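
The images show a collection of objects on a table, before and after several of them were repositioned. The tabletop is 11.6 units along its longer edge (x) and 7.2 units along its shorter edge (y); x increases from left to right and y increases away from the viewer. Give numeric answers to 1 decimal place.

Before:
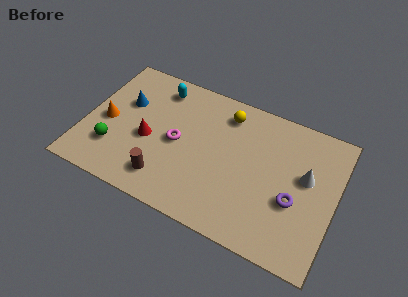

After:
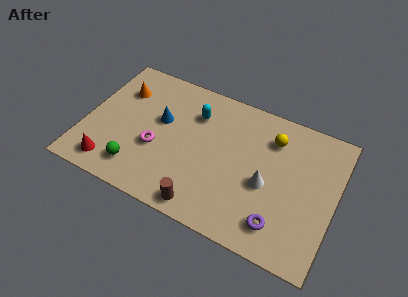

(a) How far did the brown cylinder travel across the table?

2.0

From (4.0, 1.4) to (5.9, 0.8), the brown cylinder covered √(1.9² + 0.6²) ≈ 2.0 units.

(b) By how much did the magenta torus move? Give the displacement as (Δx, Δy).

(-0.9, -0.7)

The magenta torus was at about (4.3, 3.5) and moved to about (3.4, 2.8).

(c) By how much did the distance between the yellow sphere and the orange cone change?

+1.2

They were about 5.9 units apart before and 7.1 after — 1.2 units further apart.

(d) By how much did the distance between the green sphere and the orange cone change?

+2.6

Before: roughly 1.4 units apart; after: 4.0. That's 2.6 units further apart.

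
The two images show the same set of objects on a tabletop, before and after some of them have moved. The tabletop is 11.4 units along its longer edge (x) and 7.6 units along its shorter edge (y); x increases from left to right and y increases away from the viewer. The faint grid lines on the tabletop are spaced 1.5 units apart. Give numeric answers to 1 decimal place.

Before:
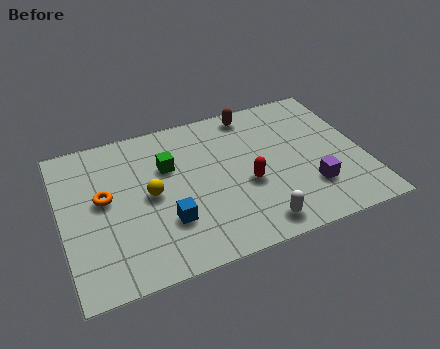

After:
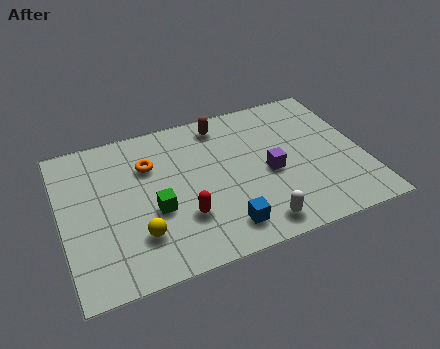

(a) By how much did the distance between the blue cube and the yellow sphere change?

+1.6

Before: roughly 1.6 units apart; after: 3.2. That's 1.6 units further apart.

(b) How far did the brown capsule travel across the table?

1.2

From (7.5, 6.7) to (6.3, 6.5), the brown capsule covered √(1.2² + 0.2²) ≈ 1.2 units.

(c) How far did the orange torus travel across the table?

2.1

From (1.6, 4.2) to (3.4, 5.3), the orange torus covered √(1.8² + 1.1²) ≈ 2.1 units.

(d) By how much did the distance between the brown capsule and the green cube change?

+0.7

The distance was about 3.8 in the first image and 4.5 in the second, so they moved 0.7 units further apart.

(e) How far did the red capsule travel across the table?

2.6

The red capsule was near (6.9, 3.1) before and (4.4, 2.3) after, so it travelled √(2.5² + 0.8²) ≈ 2.6 units.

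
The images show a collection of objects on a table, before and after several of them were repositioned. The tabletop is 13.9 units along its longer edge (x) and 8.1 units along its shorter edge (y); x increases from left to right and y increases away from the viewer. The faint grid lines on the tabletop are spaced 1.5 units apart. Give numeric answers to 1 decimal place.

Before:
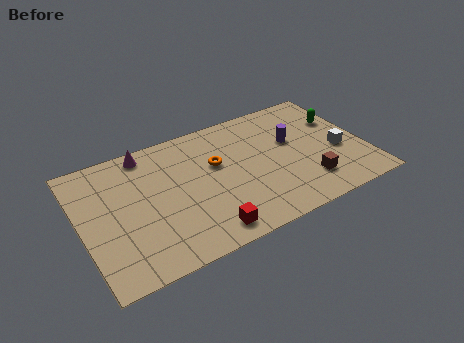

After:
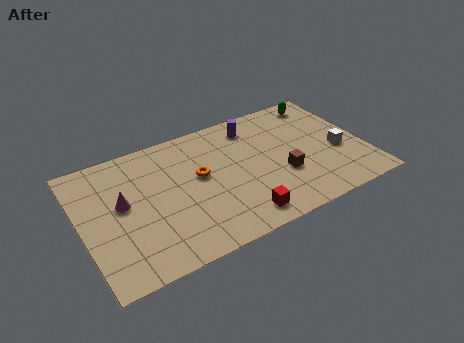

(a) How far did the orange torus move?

1.0

From (6.7, 5.0) to (5.8, 4.6), the orange torus covered √(0.9² + 0.4²) ≈ 1.0 units.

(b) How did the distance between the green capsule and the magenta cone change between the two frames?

+1.0

The distance was about 9.7 in the first image and 10.7 in the second, so they moved 1.0 units further apart.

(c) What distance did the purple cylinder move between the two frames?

2.5

The purple cylinder was near (10.5, 4.9) before and (8.8, 6.7) after, so it travelled √(1.7² + 1.8²) ≈ 2.5 units.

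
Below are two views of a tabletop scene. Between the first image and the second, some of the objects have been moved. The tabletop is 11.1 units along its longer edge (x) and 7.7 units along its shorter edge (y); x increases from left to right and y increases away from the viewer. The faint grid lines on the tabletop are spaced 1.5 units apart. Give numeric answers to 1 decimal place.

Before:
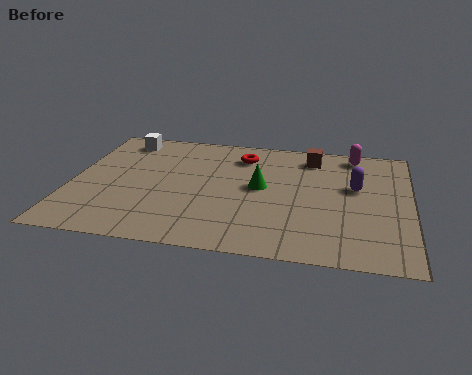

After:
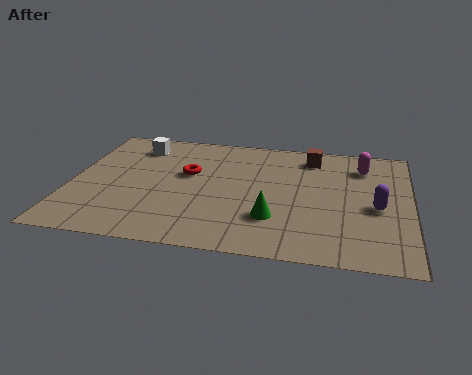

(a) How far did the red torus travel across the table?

2.3

The red torus moved from about (5.5, 6.1) to (3.8, 4.6), a distance of √(1.7² + 1.5²) ≈ 2.3.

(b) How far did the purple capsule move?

1.4

From (9.3, 4.6) to (10.0, 3.4), the purple capsule covered √(0.7² + 1.2²) ≈ 1.4 units.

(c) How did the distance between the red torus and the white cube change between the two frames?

-1.6

Before: roughly 4.0 units apart; after: 2.4. That's 1.6 units closer together.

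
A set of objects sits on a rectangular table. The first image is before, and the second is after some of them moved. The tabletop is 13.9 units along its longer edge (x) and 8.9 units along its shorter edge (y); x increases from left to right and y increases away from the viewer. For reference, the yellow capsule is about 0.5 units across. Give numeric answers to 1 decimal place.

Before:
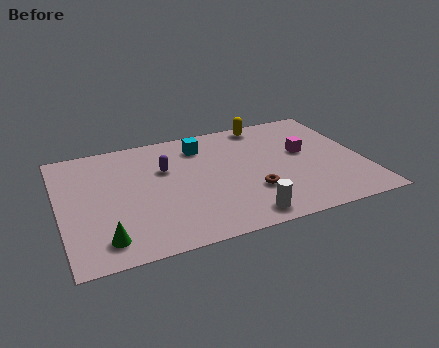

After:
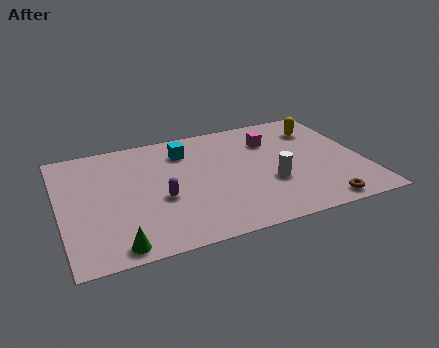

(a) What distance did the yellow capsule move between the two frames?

2.7

From (9.8, 8.0) to (12.2, 6.8), the yellow capsule covered √(2.4² + 1.2²) ≈ 2.7 units.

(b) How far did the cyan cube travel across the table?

0.8

The cyan cube moved from about (6.7, 7.1) to (5.9, 6.9), a distance of √(0.8² + 0.2²) ≈ 0.8.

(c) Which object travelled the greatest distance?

the brown torus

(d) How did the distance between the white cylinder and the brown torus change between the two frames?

+1.2

The distance was about 1.8 in the first image and 3.0 in the second, so they moved 1.2 units further apart.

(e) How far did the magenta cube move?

2.0

From (11.3, 5.1) to (9.9, 6.5), the magenta cube covered √(1.4² + 1.4²) ≈ 2.0 units.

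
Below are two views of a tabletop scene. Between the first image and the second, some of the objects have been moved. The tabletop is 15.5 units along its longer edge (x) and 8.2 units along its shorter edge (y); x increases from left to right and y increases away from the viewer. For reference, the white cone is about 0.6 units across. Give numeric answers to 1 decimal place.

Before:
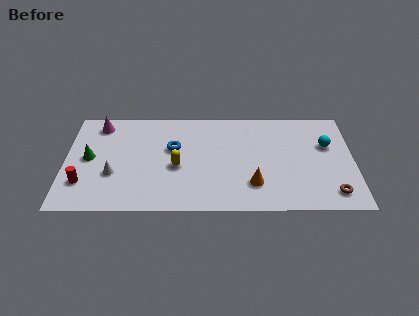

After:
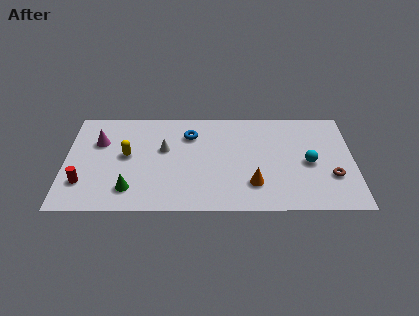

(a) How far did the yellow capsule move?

2.8

From (6.0, 3.5) to (3.3, 4.4), the yellow capsule covered √(2.7² + 0.9²) ≈ 2.8 units.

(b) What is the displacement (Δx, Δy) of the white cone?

(2.7, 2.0)

The white cone started near (2.6, 2.9) and ended near (5.3, 4.9).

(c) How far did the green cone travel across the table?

3.3

From (1.3, 4.2) to (3.5, 1.7), the green cone covered √(2.2² + 2.5²) ≈ 3.3 units.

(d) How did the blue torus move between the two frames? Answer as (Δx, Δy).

(0.9, 1.1)

The blue torus started near (5.8, 5.0) and ended near (6.7, 6.1).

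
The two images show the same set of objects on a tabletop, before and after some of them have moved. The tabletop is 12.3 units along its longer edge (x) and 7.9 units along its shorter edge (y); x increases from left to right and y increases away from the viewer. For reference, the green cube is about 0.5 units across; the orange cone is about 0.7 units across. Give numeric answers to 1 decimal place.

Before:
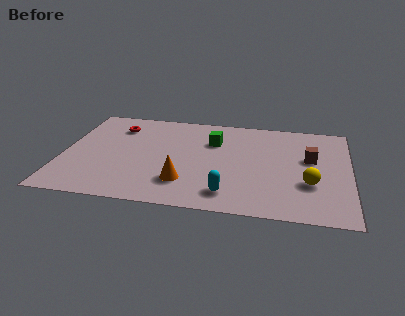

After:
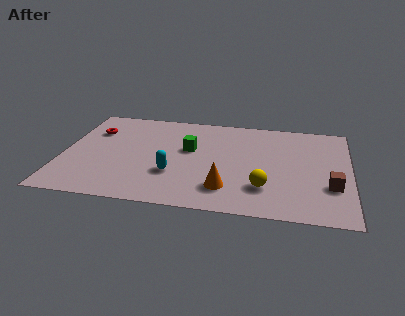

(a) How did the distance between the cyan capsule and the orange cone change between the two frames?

+0.4

Before: roughly 2.0 units apart; after: 2.4. That's 0.4 units further apart.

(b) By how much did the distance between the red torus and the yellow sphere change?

-0.8

Before: roughly 9.1 units apart; after: 8.3. That's 0.8 units closer together.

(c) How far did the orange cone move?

1.8

The orange cone was near (5.3, 2.0) before and (7.1, 1.8) after, so it travelled √(1.8² + 0.2²) ≈ 1.8 units.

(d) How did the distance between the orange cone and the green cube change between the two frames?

-0.3

The distance was about 3.7 in the first image and 3.4 in the second, so they moved 0.3 units closer together.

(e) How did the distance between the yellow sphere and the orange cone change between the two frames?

-3.7

They were about 5.3 units apart before and 1.6 after — 3.7 units closer together.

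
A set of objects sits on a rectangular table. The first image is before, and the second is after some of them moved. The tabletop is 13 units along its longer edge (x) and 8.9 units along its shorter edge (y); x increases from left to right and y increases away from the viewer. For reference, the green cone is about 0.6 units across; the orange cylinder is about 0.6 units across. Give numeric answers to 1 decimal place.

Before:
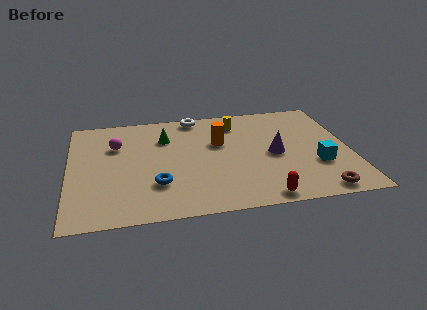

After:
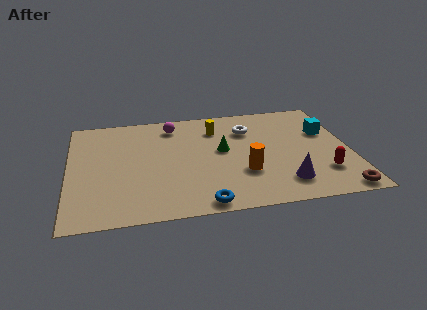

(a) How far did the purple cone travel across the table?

2.4

The purple cone moved from about (9.5, 4.2) to (9.8, 1.8), a distance of √(0.3² + 2.4²) ≈ 2.4.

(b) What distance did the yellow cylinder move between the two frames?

1.0

The yellow cylinder moved from about (7.9, 7.1) to (6.9, 6.8), a distance of √(1.0² + 0.3²) ≈ 1.0.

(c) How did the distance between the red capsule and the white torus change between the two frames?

-2.5

Before: roughly 7.8 units apart; after: 5.3. That's 2.5 units closer together.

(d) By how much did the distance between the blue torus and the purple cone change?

-1.8

They were about 5.7 units apart before and 3.9 after — 1.8 units closer together.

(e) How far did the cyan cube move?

2.8

The cyan cube was near (11.4, 3.0) before and (12.0, 5.7) after, so it travelled √(0.6² + 2.7²) ≈ 2.8 units.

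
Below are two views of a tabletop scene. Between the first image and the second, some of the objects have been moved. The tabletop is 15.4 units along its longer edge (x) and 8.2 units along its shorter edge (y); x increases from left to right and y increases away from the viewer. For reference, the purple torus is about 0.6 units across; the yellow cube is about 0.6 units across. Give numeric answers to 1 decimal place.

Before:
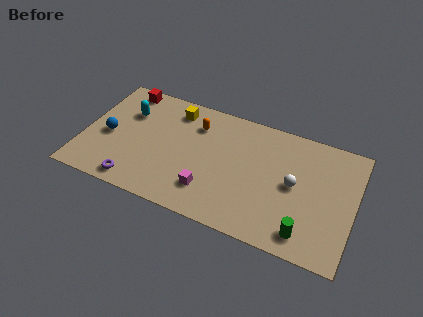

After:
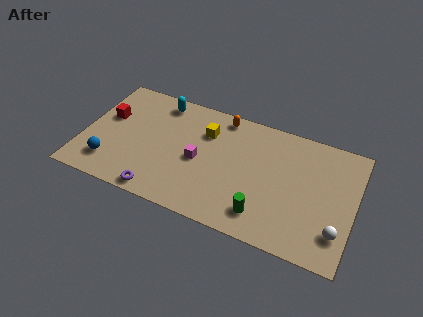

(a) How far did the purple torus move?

1.4

The purple torus moved from about (3.3, 1.0) to (4.7, 0.8), a distance of √(1.4² + 0.2²) ≈ 1.4.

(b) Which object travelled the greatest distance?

the white sphere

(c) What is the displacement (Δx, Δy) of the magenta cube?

(-0.8, 1.8)

The magenta cube started near (7.4, 2.0) and ended near (6.6, 3.8).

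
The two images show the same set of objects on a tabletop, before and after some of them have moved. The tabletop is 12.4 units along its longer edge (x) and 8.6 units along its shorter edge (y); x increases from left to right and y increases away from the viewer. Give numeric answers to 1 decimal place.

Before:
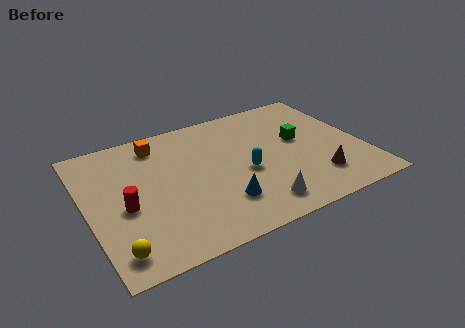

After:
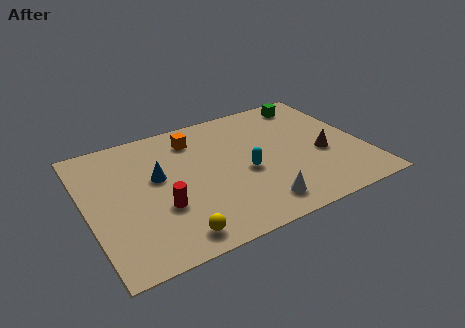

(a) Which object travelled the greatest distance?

the blue cone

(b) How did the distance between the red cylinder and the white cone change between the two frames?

-1.7

They were about 6.1 units apart before and 4.4 after — 1.7 units closer together.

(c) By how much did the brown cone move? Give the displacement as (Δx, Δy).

(0.5, 1.5)

The brown cone was at about (10.0, 2.0) and moved to about (10.5, 3.5).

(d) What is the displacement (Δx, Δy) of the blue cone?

(-2.5, 2.8)

The blue cone was at about (5.7, 2.2) and moved to about (3.2, 5.0).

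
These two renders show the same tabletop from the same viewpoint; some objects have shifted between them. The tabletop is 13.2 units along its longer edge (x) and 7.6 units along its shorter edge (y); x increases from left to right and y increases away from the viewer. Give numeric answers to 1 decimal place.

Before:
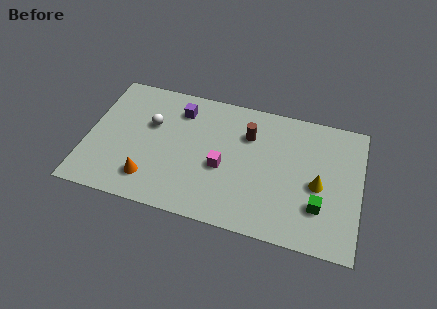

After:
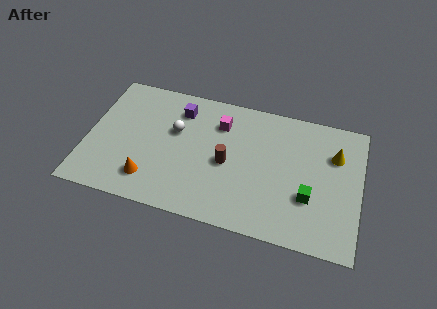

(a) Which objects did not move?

the orange cone and the purple cube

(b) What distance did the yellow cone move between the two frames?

2.0

The yellow cone moved from about (11.2, 3.4) to (11.9, 5.3), a distance of √(0.7² + 1.9²) ≈ 2.0.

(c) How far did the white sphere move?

1.2

From (3.0, 4.8) to (4.2, 4.7), the white sphere covered √(1.2² + 0.1²) ≈ 1.2 units.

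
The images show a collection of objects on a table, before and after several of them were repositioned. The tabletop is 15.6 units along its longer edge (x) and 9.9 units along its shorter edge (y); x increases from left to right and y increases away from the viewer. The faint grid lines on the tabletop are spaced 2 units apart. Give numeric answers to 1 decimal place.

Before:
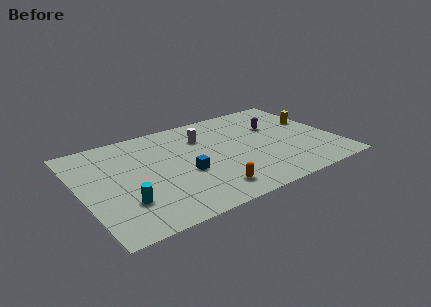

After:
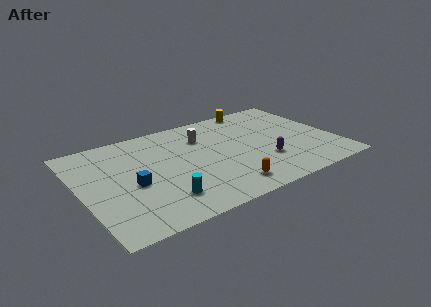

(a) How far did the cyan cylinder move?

2.3

From (2.3, 2.8) to (4.5, 2.2), the cyan cylinder covered √(2.2² + 0.6²) ≈ 2.3 units.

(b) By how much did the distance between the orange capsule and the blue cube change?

+3.4

They were about 2.5 units apart before and 5.9 after — 3.4 units further apart.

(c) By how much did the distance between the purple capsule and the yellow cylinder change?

+3.6

The distance was about 2.4 in the first image and 6.0 in the second, so they moved 3.6 units further apart.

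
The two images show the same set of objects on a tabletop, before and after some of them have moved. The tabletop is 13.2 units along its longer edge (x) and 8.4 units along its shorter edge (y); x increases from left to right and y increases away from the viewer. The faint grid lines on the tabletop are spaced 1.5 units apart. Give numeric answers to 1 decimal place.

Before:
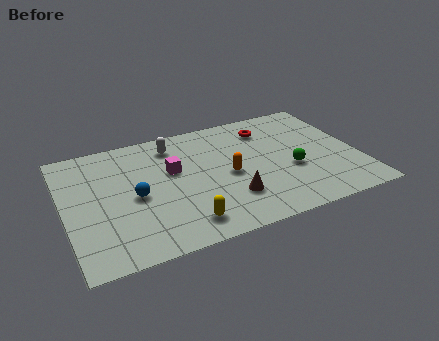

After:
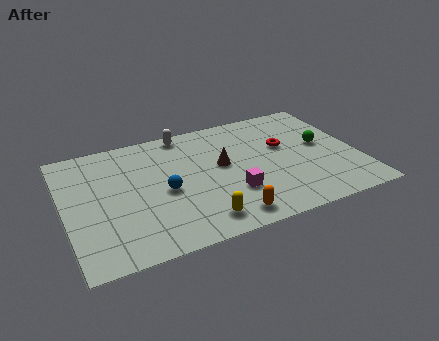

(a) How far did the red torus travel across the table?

1.6

From (9.4, 6.6) to (10.0, 5.1), the red torus covered √(0.6² + 1.5²) ≈ 1.6 units.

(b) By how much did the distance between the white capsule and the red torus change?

+0.7

Before: roughly 4.3 units apart; after: 5.0. That's 0.7 units further apart.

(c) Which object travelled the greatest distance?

the magenta cube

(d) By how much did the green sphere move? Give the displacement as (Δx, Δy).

(1.6, 1.3)

From the two frames, the green sphere sits at roughly (10.1, 3.3) before and (11.7, 4.6) after.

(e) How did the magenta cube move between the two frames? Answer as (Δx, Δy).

(2.4, -2.5)

The magenta cube started near (4.9, 5.1) and ended near (7.3, 2.6).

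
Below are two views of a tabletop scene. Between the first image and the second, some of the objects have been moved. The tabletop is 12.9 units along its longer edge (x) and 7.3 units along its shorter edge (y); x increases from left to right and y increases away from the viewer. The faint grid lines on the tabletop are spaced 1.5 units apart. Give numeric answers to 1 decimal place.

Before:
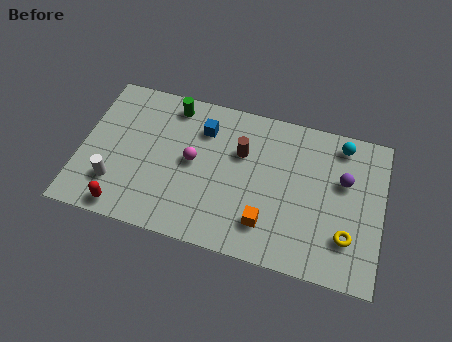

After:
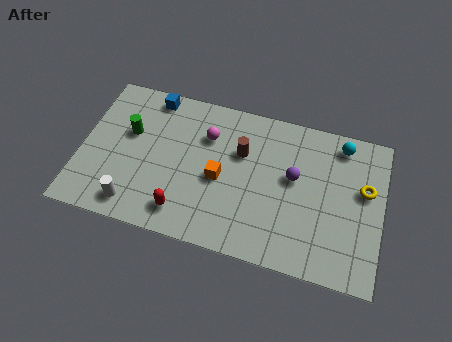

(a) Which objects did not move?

the brown cylinder and the cyan sphere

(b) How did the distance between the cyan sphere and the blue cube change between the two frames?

+2.2

They were about 6.0 units apart before and 8.2 after — 2.2 units further apart.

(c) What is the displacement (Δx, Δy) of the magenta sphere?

(0.5, 1.4)

The magenta sphere started near (4.8, 3.8) and ended near (5.3, 5.2).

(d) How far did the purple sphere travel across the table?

2.1

From (11.2, 4.6) to (9.1, 4.2), the purple sphere covered √(2.1² + 0.4²) ≈ 2.1 units.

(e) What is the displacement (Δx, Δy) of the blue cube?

(-2.3, 1.0)

The blue cube was at about (5.1, 5.5) and moved to about (2.8, 6.5).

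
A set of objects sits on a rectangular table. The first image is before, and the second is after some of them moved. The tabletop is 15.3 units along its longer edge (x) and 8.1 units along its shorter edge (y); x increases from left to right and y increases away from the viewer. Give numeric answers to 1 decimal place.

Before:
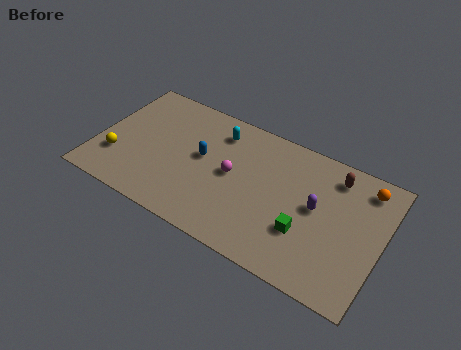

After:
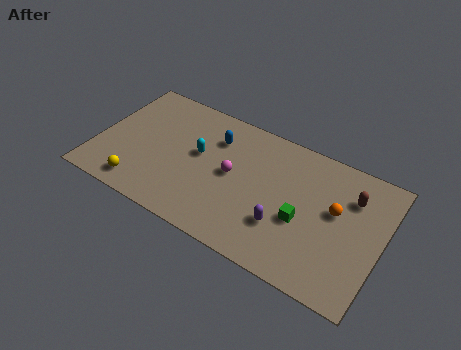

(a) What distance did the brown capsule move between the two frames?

1.3

The brown capsule moved from about (12.5, 6.7) to (13.5, 5.9), a distance of √(1.0² + 0.8²) ≈ 1.3.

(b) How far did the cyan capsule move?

2.1

From (6.2, 6.5) to (5.4, 4.6), the cyan capsule covered √(0.8² + 1.9²) ≈ 2.1 units.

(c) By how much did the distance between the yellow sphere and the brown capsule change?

-0.3

The distance was about 12.1 in the first image and 11.8 in the second, so they moved 0.3 units closer together.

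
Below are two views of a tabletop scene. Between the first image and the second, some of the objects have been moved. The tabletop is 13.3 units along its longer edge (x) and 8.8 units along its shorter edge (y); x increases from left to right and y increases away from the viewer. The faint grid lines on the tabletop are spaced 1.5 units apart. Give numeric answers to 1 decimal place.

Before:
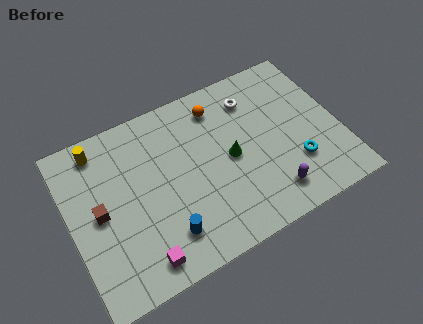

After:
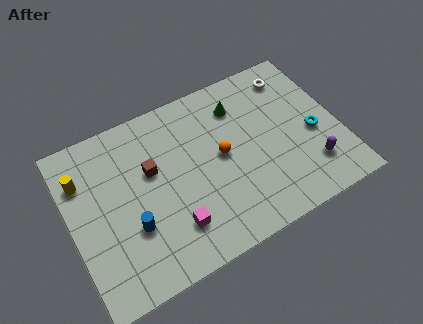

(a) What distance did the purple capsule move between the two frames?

2.2

The purple capsule was near (9.5, 1.6) before and (11.6, 2.1) after, so it travelled √(2.1² + 0.5²) ≈ 2.2 units.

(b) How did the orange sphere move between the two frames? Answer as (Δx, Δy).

(-0.2, -2.6)

The orange sphere was at about (7.7, 7.2) and moved to about (7.5, 4.6).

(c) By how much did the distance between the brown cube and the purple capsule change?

-0.4

Before: roughly 8.6 units apart; after: 8.2. That's 0.4 units closer together.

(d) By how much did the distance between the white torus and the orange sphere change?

+3.1

Before: roughly 1.7 units apart; after: 4.8. That's 3.1 units further apart.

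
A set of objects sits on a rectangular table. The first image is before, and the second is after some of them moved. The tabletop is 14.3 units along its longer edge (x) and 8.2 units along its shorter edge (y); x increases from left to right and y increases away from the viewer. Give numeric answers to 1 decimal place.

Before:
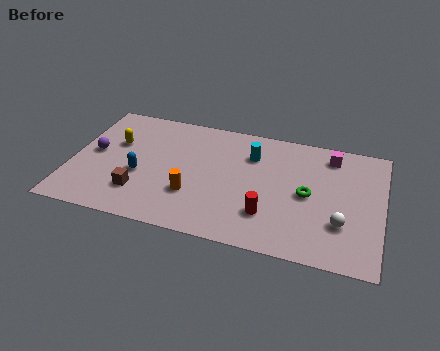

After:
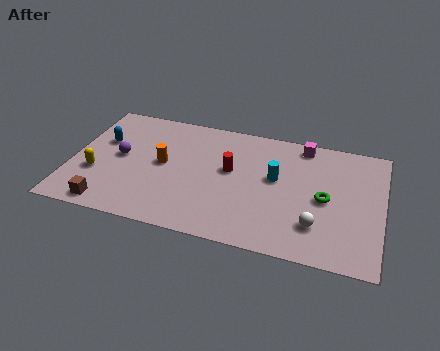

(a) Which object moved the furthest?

the red cylinder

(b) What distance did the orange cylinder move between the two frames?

2.3

The orange cylinder moved from about (5.7, 2.6) to (4.2, 4.3), a distance of √(1.5² + 1.7²) ≈ 2.3.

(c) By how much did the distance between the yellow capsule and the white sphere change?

-0.7

The distance was about 10.9 in the first image and 10.2 in the second, so they moved 0.7 units closer together.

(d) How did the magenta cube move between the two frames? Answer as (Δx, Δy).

(-1.3, 0.4)

The magenta cube was at about (11.8, 6.9) and moved to about (10.5, 7.3).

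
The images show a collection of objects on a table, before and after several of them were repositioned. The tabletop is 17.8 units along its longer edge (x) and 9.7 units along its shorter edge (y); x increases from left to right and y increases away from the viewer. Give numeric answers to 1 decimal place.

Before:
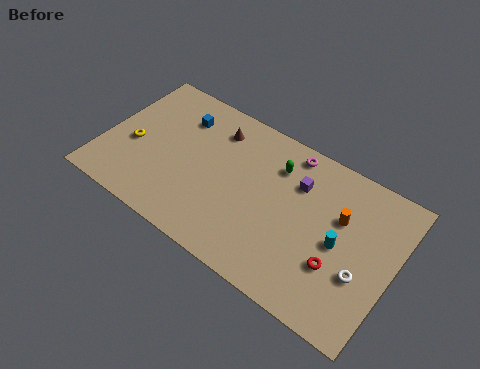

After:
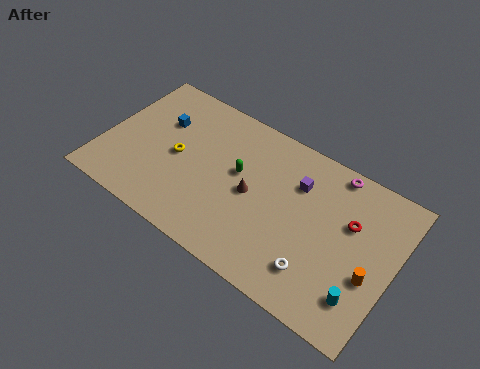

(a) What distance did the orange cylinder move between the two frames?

3.3

The orange cylinder was near (14.4, 6.2) before and (16.6, 3.7) after, so it travelled √(2.2² + 2.5²) ≈ 3.3 units.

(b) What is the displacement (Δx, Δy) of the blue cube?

(-1.1, -0.9)

The blue cube started near (4.2, 7.4) and ended near (3.1, 6.5).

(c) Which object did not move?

the purple cube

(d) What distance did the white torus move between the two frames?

2.8

From (16.1, 3.5) to (13.6, 2.2), the white torus covered √(2.5² + 1.3²) ≈ 2.8 units.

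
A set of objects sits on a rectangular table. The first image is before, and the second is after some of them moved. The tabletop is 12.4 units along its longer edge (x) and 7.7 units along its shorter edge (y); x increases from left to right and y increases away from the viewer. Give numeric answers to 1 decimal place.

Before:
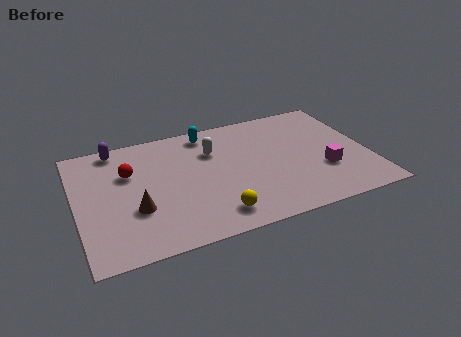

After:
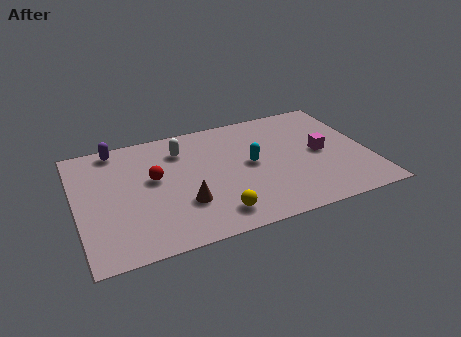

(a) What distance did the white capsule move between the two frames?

1.4

The white capsule was near (5.9, 5.4) before and (4.6, 5.9) after, so it travelled √(1.3² + 0.5²) ≈ 1.4 units.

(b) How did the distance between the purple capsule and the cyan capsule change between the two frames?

+2.3

They were about 3.9 units apart before and 6.2 after — 2.3 units further apart.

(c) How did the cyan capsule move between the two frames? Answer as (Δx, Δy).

(1.6, -2.7)

The cyan capsule was at about (5.8, 6.7) and moved to about (7.4, 4.0).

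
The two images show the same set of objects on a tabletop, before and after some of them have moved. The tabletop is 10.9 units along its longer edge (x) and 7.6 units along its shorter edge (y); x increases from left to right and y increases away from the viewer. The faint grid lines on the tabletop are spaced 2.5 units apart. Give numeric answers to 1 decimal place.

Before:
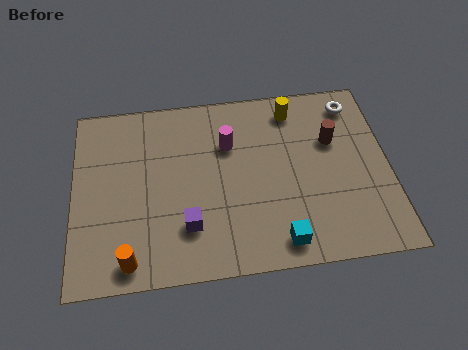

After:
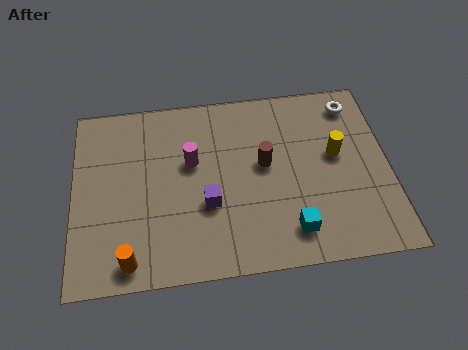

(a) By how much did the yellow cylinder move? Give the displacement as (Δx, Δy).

(1.4, -2.1)

The yellow cylinder was at about (7.7, 6.4) and moved to about (9.1, 4.3).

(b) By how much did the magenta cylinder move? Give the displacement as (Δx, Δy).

(-1.3, -0.6)

The magenta cylinder started near (5.4, 5.2) and ended near (4.1, 4.6).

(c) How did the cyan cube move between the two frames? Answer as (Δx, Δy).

(0.4, 0.4)

From the two frames, the cyan cube sits at roughly (7.0, 1.0) before and (7.4, 1.4) after.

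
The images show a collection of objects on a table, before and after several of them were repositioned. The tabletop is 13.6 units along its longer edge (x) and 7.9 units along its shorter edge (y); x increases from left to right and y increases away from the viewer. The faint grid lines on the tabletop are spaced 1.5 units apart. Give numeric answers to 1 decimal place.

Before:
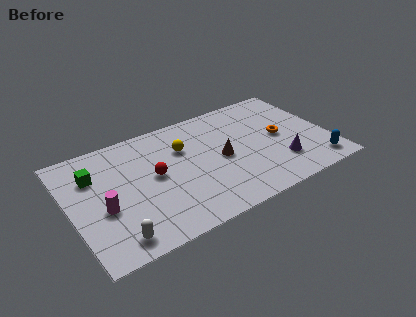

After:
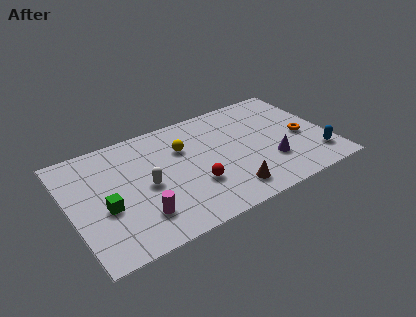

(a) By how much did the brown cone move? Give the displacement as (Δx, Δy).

(0.0, -2.4)

From the two frames, the brown cone sits at roughly (7.9, 3.8) before and (7.9, 1.4) after.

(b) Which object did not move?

the yellow sphere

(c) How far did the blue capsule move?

0.5

The blue capsule was near (12.6, 1.2) before and (12.7, 1.7) after, so it travelled √(0.1² + 0.5²) ≈ 0.5 units.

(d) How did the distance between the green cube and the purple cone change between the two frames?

-1.4

Before: roughly 10.0 units apart; after: 8.6. That's 1.4 units closer together.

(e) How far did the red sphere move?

2.5

The red sphere was near (4.4, 4.2) before and (6.3, 2.6) after, so it travelled √(1.9² + 1.6²) ≈ 2.5 units.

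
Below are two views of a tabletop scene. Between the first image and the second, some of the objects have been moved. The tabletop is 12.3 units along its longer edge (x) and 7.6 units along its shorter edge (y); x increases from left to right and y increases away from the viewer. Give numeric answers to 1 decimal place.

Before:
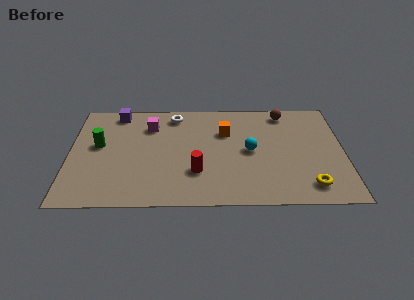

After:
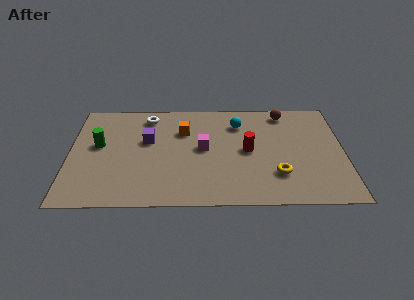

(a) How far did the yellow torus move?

1.6

From (10.7, 1.3) to (9.3, 2.1), the yellow torus covered √(1.4² + 0.8²) ≈ 1.6 units.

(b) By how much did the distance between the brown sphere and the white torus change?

+1.2

The distance was about 5.0 in the first image and 6.2 in the second, so they moved 1.2 units further apart.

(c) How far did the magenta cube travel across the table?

2.9

The magenta cube was near (3.6, 5.7) before and (6.0, 4.0) after, so it travelled √(2.4² + 1.7²) ≈ 2.9 units.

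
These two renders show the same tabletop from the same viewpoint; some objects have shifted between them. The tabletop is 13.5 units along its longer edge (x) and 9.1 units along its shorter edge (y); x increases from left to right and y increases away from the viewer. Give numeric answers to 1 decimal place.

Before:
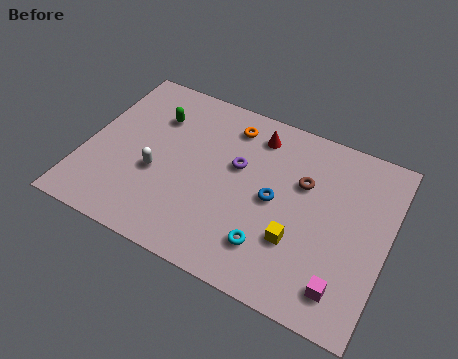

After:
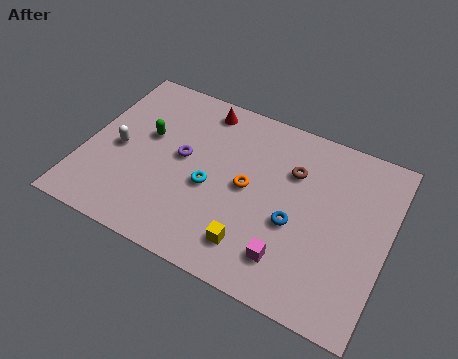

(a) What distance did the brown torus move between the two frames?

0.6

From (9.6, 5.9) to (9.1, 6.3), the brown torus covered √(0.5² + 0.4²) ≈ 0.6 units.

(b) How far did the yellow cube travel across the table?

2.1

From (9.7, 2.9) to (7.9, 1.8), the yellow cube covered √(1.8² + 1.1²) ≈ 2.1 units.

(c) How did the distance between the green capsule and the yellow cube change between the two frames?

-1.4

They were about 7.8 units apart before and 6.4 after — 1.4 units closer together.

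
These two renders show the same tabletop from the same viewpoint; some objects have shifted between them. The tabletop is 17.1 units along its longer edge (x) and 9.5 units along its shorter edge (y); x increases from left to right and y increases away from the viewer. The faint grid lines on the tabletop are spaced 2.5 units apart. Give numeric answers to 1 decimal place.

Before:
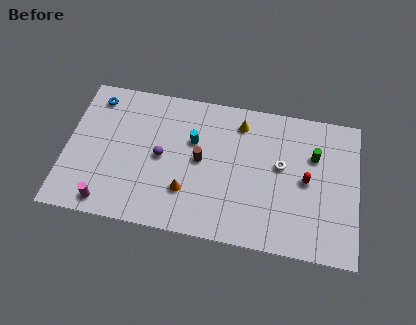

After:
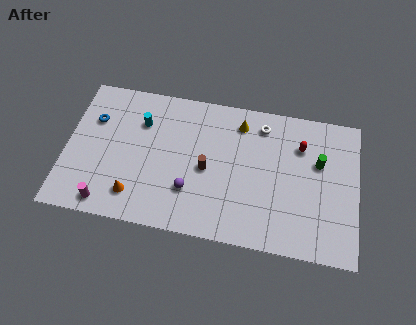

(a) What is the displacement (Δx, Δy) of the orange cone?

(-3.0, -0.8)

From the two frames, the orange cone sits at roughly (7.2, 2.7) before and (4.2, 1.9) after.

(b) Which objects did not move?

the magenta cylinder and the yellow cone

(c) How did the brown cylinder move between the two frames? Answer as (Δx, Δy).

(0.4, -0.5)

The brown cylinder was at about (7.9, 4.9) and moved to about (8.3, 4.4).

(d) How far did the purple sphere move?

2.6

The purple sphere moved from about (5.6, 4.7) to (7.4, 2.8), a distance of √(1.8² + 1.9²) ≈ 2.6.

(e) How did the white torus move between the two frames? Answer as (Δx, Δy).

(-1.2, 2.5)

The white torus started near (12.6, 5.4) and ended near (11.4, 7.9).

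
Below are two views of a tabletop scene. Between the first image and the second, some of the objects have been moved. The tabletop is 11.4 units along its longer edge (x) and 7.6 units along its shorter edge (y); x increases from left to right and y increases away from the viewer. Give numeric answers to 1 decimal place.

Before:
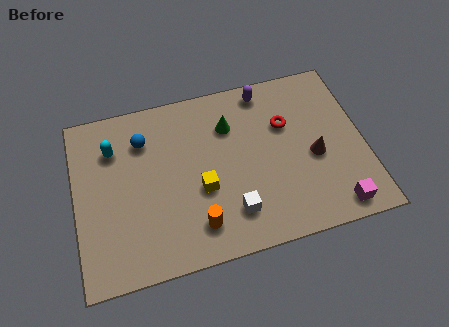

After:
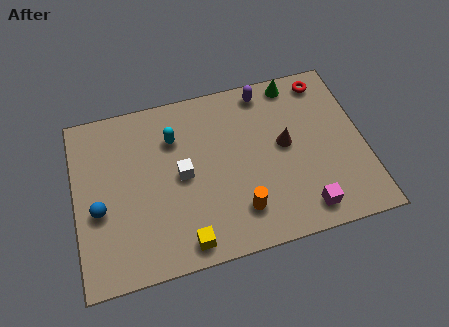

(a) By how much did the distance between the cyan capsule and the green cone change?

+0.5

Before: roughly 4.6 units apart; after: 5.1. That's 0.5 units further apart.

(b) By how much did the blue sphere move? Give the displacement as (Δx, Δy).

(-1.9, -2.6)

From the two frames, the blue sphere sits at roughly (2.8, 5.7) before and (0.9, 3.1) after.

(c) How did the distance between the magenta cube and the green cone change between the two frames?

-0.3

They were about 6.0 units apart before and 5.7 after — 0.3 units closer together.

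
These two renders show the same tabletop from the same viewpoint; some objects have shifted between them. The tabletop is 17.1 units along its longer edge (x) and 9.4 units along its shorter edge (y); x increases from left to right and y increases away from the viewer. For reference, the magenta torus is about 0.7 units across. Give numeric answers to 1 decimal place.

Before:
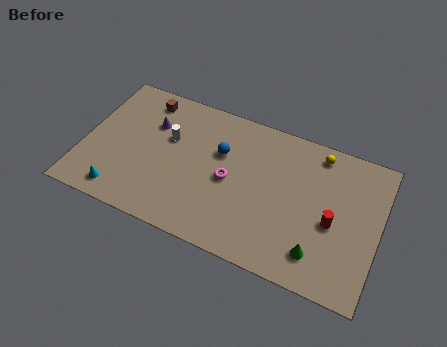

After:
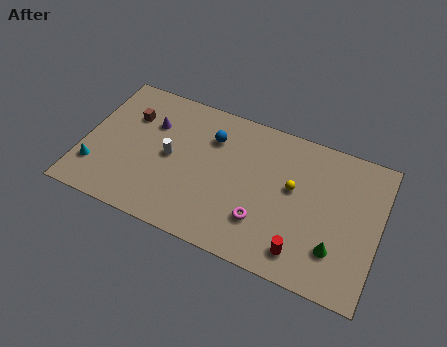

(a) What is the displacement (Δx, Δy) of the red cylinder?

(-1.5, -2.5)

The red cylinder was at about (14.5, 4.1) and moved to about (13.0, 1.6).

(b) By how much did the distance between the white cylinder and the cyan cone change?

-0.4

They were about 5.1 units apart before and 4.7 after — 0.4 units closer together.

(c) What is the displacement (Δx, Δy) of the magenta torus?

(2.1, -1.9)

The magenta torus started near (8.5, 4.5) and ended near (10.6, 2.6).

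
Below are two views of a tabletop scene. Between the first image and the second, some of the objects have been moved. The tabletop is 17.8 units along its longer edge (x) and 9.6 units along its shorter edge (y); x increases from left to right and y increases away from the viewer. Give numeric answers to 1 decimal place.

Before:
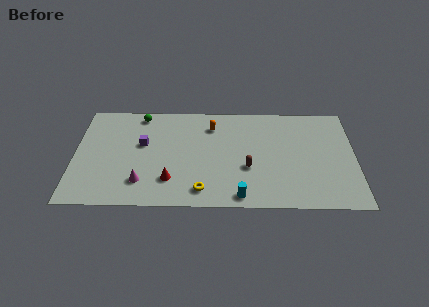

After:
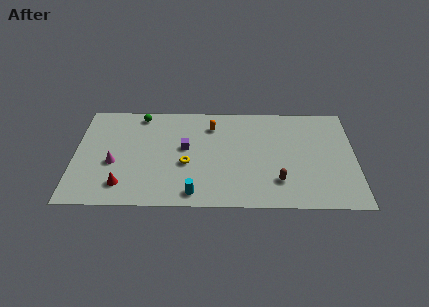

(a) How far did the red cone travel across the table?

3.0

From (6.1, 2.4) to (3.1, 1.9), the red cone covered √(3.0² + 0.5²) ≈ 3.0 units.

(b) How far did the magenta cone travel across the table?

2.5

From (4.3, 2.2) to (2.5, 3.9), the magenta cone covered √(1.8² + 1.7²) ≈ 2.5 units.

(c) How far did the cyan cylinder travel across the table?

2.9

From (10.5, 1.0) to (7.6, 1.2), the cyan cylinder covered √(2.9² + 0.2²) ≈ 2.9 units.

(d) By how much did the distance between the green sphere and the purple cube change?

+1.4

They were about 2.8 units apart before and 4.2 after — 1.4 units further apart.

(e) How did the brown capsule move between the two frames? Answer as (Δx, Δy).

(1.9, -1.2)

The brown capsule was at about (11.0, 3.6) and moved to about (12.9, 2.4).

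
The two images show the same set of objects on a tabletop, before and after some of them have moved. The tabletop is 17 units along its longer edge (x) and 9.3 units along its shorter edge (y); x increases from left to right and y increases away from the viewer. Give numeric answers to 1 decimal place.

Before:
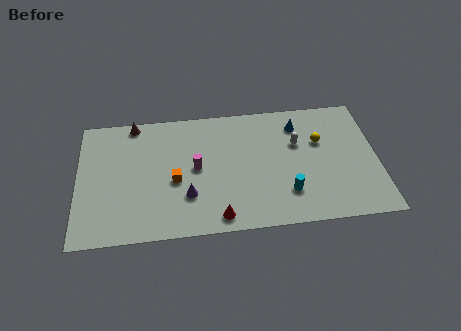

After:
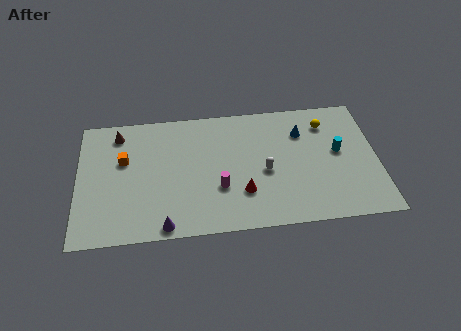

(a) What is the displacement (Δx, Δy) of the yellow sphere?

(0.4, 1.3)

The yellow sphere started near (13.8, 6.0) and ended near (14.2, 7.3).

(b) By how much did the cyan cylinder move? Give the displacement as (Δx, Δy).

(3.0, 2.7)

The cyan cylinder was at about (11.8, 2.4) and moved to about (14.8, 5.1).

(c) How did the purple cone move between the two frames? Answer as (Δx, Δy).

(-1.3, -2.0)

From the two frames, the purple cone sits at roughly (6.2, 2.8) before and (4.9, 0.8) after.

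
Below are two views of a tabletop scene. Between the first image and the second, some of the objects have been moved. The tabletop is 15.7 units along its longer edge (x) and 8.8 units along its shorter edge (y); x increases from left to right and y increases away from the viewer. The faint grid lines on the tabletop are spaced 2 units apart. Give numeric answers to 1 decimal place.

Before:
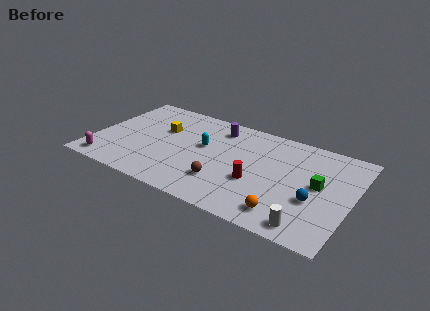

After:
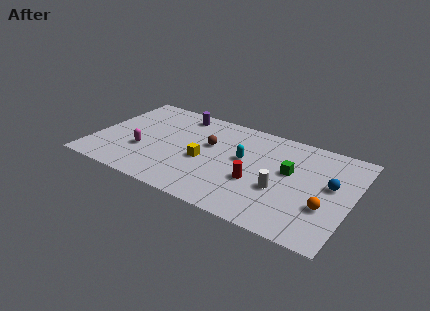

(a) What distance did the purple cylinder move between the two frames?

2.5

The purple cylinder moved from about (7.2, 7.2) to (4.7, 7.6), a distance of √(2.5² + 0.4²) ≈ 2.5.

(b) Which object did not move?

the red cylinder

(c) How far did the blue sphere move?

1.9

From (13.6, 3.3) to (14.4, 5.0), the blue sphere covered √(0.8² + 1.7²) ≈ 1.9 units.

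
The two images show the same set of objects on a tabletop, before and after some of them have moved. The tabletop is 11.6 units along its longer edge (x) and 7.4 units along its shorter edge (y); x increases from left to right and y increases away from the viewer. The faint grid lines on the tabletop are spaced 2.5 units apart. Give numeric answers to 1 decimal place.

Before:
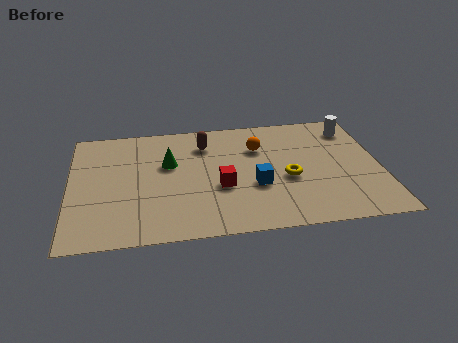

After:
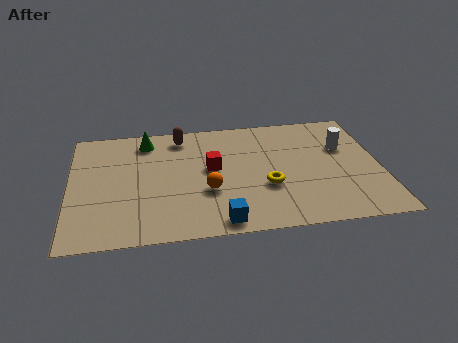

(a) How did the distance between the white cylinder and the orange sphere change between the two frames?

+1.9

They were about 3.7 units apart before and 5.6 after — 1.9 units further apart.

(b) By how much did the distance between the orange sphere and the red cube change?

-1.3

The distance was about 2.7 in the first image and 1.4 in the second, so they moved 1.3 units closer together.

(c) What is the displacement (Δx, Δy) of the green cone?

(-0.8, 1.6)

The green cone started near (3.7, 4.6) and ended near (2.9, 6.2).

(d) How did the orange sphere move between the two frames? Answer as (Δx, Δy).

(-2.0, -2.5)

From the two frames, the orange sphere sits at roughly (7.1, 5.2) before and (5.1, 2.7) after.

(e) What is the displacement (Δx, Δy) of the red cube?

(-0.3, 1.2)

From the two frames, the red cube sits at roughly (5.6, 2.9) before and (5.3, 4.1) after.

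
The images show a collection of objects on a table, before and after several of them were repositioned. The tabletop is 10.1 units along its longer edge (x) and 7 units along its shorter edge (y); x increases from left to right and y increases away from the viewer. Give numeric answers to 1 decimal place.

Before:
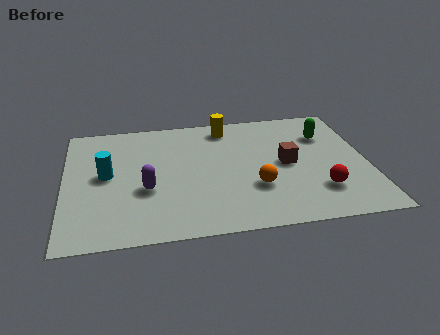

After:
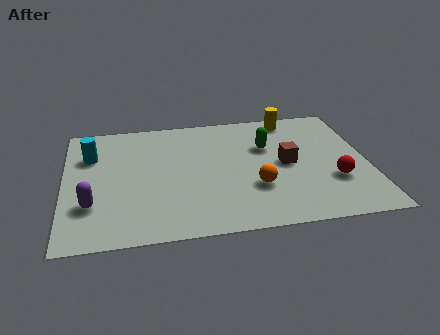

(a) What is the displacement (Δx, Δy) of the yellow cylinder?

(2.2, 0.2)

From the two frames, the yellow cylinder sits at roughly (5.5, 6.0) before and (7.7, 6.2) after.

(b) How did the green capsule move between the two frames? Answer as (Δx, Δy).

(-2.0, -0.4)

From the two frames, the green capsule sits at roughly (8.8, 5.0) before and (6.8, 4.6) after.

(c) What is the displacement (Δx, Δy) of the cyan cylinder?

(-0.5, 1.2)

From the two frames, the cyan cylinder sits at roughly (1.4, 3.7) before and (0.9, 4.9) after.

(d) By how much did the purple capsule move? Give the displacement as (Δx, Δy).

(-1.8, -0.6)

The purple capsule was at about (2.7, 2.7) and moved to about (0.9, 2.1).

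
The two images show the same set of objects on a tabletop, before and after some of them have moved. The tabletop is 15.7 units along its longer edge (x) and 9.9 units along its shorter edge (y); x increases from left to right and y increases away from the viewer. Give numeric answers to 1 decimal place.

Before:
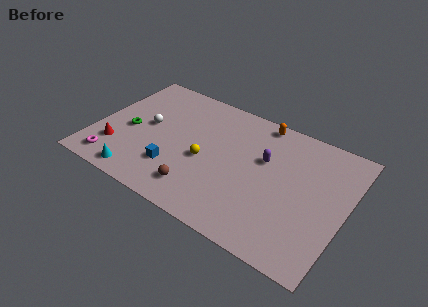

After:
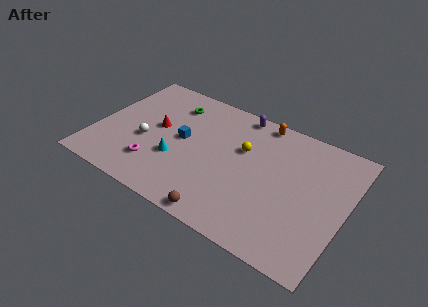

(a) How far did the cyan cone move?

3.1

The cyan cone moved from about (3.3, 1.1) to (5.3, 3.5), a distance of √(2.0² + 2.4²) ≈ 3.1.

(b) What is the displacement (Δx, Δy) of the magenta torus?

(2.5, 1.0)

The magenta torus was at about (1.6, 1.4) and moved to about (4.1, 2.4).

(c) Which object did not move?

the orange capsule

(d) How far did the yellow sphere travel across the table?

2.9

From (7.0, 4.3) to (9.1, 6.3), the yellow sphere covered √(2.1² + 2.0²) ≈ 2.9 units.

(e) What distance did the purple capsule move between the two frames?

3.5

The purple capsule moved from about (10.5, 6.2) to (8.4, 9.0), a distance of √(2.1² + 2.8²) ≈ 3.5.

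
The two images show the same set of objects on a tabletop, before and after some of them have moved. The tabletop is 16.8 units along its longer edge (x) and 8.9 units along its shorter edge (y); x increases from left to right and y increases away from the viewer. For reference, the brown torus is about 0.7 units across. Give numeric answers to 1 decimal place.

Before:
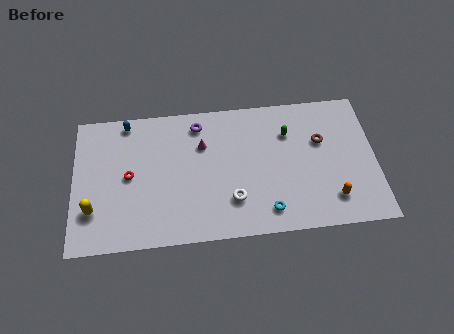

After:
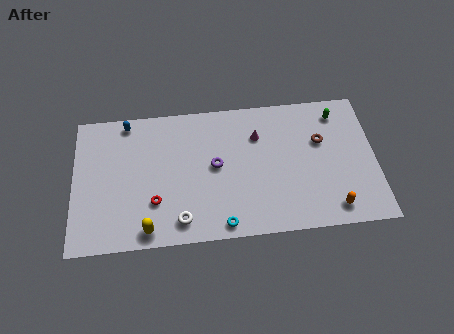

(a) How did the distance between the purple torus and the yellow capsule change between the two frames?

-2.4

The distance was about 7.7 in the first image and 5.3 in the second, so they moved 2.4 units closer together.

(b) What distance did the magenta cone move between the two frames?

3.1

The magenta cone moved from about (7.2, 6.1) to (10.3, 6.4), a distance of √(3.1² + 0.3²) ≈ 3.1.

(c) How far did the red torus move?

2.3

From (3.1, 4.5) to (4.5, 2.7), the red torus covered √(1.4² + 1.8²) ≈ 2.3 units.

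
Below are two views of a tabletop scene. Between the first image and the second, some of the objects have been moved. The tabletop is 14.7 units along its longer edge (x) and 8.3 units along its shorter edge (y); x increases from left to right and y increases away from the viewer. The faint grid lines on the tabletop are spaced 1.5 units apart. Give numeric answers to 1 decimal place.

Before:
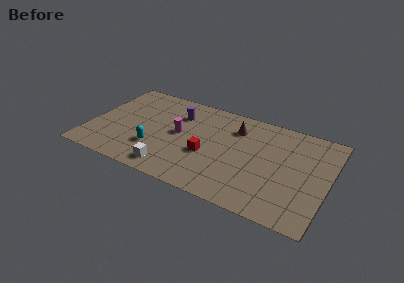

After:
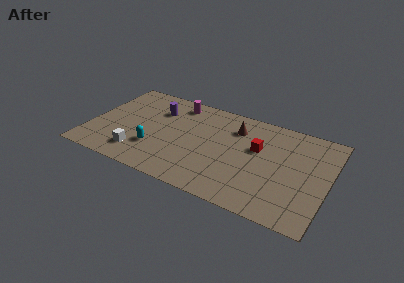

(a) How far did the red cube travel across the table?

3.4

The red cube was near (7.4, 3.3) before and (10.3, 5.1) after, so it travelled √(2.9² + 1.8²) ≈ 3.4 units.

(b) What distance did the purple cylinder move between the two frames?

1.3

From (5.2, 6.1) to (3.9, 6.0), the purple cylinder covered √(1.3² + 0.1²) ≈ 1.3 units.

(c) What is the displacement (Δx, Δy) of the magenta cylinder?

(-0.5, 2.7)

The magenta cylinder was at about (5.5, 4.4) and moved to about (5.0, 7.1).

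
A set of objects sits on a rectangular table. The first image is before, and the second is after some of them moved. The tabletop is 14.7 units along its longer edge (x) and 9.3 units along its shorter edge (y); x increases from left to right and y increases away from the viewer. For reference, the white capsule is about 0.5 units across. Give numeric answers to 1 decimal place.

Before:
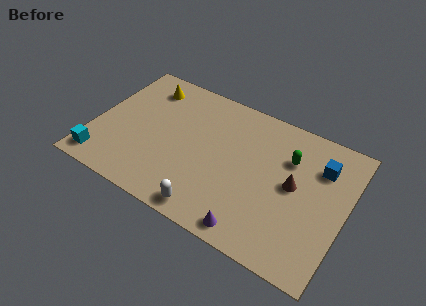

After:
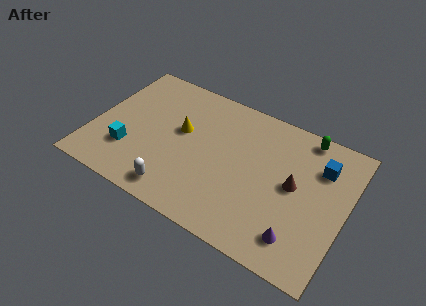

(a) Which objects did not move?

the blue cube and the brown cone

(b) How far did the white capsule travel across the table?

2.0

From (7.4, 1.0) to (5.4, 1.3), the white capsule covered √(2.0² + 0.3²) ≈ 2.0 units.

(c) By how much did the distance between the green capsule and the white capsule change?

+2.9

Before: roughly 6.7 units apart; after: 9.6. That's 2.9 units further apart.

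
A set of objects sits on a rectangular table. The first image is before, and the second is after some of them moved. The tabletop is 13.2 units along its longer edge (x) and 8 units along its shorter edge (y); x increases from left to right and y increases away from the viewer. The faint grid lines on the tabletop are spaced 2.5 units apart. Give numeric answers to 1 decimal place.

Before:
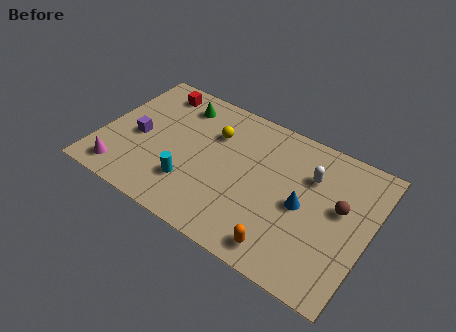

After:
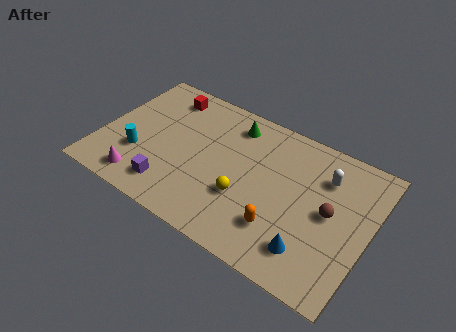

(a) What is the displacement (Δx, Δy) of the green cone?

(2.7, 0.1)

The green cone started near (3.4, 6.5) and ended near (6.1, 6.6).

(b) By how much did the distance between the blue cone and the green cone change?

-0.4

The distance was about 7.1 in the first image and 6.7 in the second, so they moved 0.4 units closer together.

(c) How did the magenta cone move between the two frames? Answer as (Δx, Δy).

(1.0, 0.0)

The magenta cone was at about (1.4, 1.2) and moved to about (2.4, 1.2).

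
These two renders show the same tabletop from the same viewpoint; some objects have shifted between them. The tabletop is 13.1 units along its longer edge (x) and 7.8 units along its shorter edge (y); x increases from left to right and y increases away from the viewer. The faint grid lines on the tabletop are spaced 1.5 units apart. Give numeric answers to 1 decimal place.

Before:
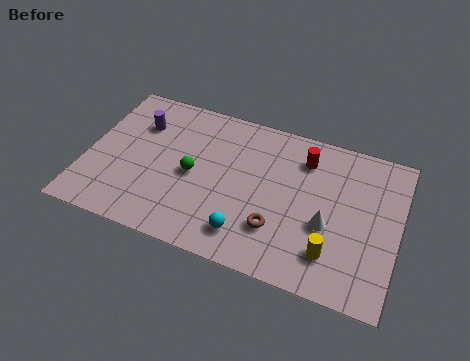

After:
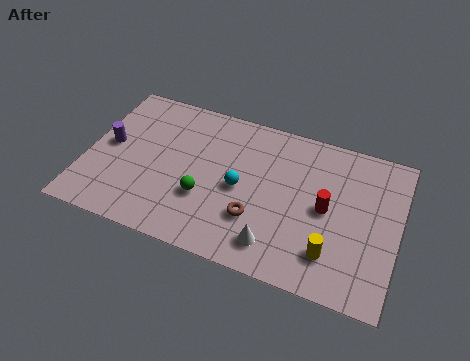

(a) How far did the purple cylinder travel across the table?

1.9

From (2.0, 5.6) to (0.9, 4.1), the purple cylinder covered √(1.1² + 1.5²) ≈ 1.9 units.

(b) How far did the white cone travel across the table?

2.6

The white cone moved from about (10.2, 3.1) to (8.2, 1.4), a distance of √(2.0² + 1.7²) ≈ 2.6.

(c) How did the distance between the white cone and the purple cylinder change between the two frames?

-0.8

They were about 8.6 units apart before and 7.8 after — 0.8 units closer together.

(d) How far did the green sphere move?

1.2

The green sphere was near (4.5, 3.7) before and (5.1, 2.7) after, so it travelled √(0.6² + 1.0²) ≈ 1.2 units.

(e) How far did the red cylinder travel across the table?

2.5

The red cylinder moved from about (9.0, 6.1) to (10.1, 3.9), a distance of √(1.1² + 2.2²) ≈ 2.5.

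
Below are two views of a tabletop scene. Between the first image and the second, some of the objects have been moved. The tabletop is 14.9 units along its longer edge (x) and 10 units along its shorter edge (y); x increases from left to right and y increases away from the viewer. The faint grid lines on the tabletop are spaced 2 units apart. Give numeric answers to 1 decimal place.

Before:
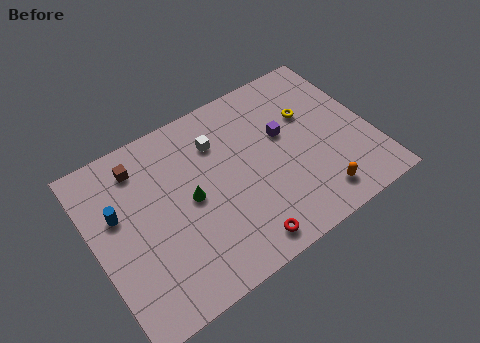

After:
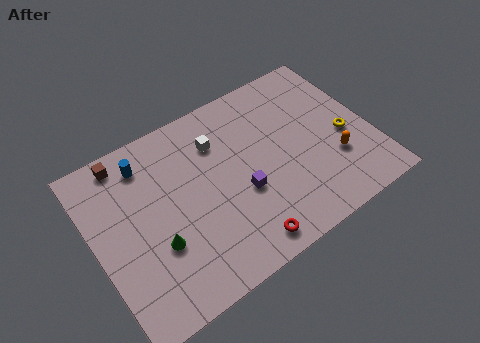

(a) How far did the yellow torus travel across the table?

2.7

From (11.9, 6.5) to (13.5, 4.3), the yellow torus covered √(1.6² + 2.2²) ≈ 2.7 units.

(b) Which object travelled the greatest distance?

the purple cube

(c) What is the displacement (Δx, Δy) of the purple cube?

(-2.7, -2.1)

The purple cube was at about (10.4, 6.0) and moved to about (7.7, 3.9).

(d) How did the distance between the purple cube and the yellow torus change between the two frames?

+4.2

Before: roughly 1.6 units apart; after: 5.8. That's 4.2 units further apart.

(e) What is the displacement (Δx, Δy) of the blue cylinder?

(1.8, 2.0)

From the two frames, the blue cylinder sits at roughly (1.4, 6.2) before and (3.2, 8.2) after.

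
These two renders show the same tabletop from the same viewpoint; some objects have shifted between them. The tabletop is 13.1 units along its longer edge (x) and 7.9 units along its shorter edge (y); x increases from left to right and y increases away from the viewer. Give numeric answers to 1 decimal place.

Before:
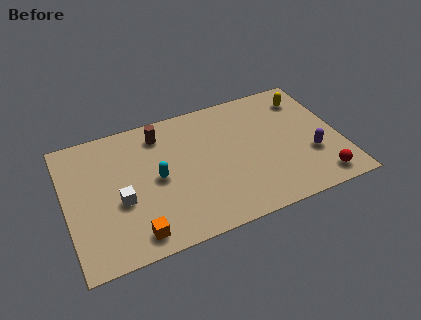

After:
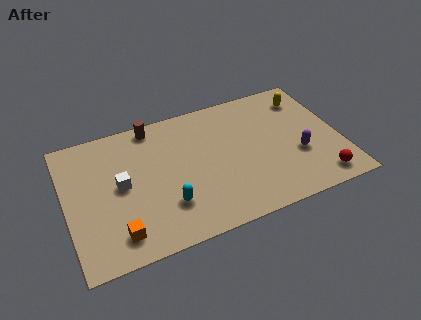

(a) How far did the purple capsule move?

0.6

The purple capsule moved from about (11.6, 2.7) to (11.0, 2.9), a distance of √(0.6² + 0.2²) ≈ 0.6.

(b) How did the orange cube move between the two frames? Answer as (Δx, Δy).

(-0.8, 0.3)

The orange cube was at about (3.0, 1.1) and moved to about (2.2, 1.4).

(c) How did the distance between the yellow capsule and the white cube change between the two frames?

-0.3

The distance was about 9.8 in the first image and 9.5 in the second, so they moved 0.3 units closer together.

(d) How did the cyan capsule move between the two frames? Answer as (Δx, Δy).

(0.3, -1.7)

From the two frames, the cyan capsule sits at roughly (4.3, 3.9) before and (4.6, 2.2) after.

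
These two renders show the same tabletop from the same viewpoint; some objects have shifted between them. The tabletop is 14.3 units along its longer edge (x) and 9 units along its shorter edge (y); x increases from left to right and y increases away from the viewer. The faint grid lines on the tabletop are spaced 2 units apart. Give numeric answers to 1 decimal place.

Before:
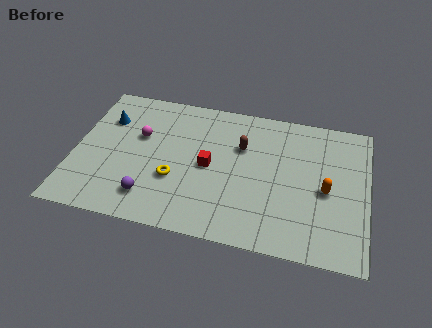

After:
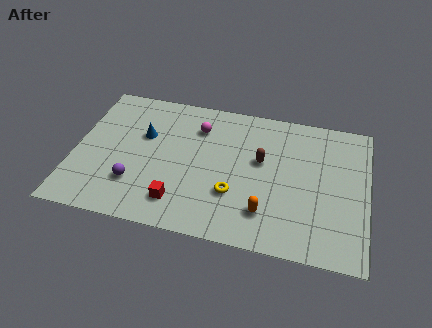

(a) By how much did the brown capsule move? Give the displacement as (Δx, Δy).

(1.0, -0.7)

The brown capsule was at about (8.1, 6.0) and moved to about (9.1, 5.3).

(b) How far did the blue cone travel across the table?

2.0

The blue cone moved from about (1.4, 6.4) to (3.3, 5.7), a distance of √(1.9² + 0.7²) ≈ 2.0.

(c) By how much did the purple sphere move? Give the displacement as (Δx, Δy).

(-0.8, 0.7)

The purple sphere was at about (3.9, 1.8) and moved to about (3.1, 2.5).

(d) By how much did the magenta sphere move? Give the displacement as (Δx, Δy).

(2.8, 1.2)

From the two frames, the magenta sphere sits at roughly (3.1, 5.6) before and (5.9, 6.8) after.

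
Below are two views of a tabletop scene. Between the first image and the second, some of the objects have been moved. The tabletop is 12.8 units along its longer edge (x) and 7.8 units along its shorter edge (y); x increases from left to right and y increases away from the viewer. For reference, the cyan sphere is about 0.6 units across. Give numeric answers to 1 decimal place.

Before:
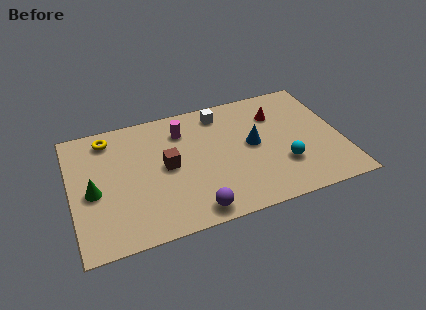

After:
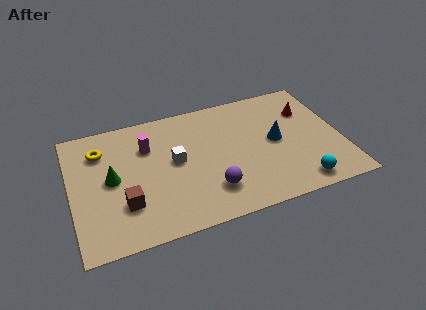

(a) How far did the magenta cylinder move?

1.8

From (5.4, 6.0) to (3.7, 5.5), the magenta cylinder covered √(1.7² + 0.5²) ≈ 1.8 units.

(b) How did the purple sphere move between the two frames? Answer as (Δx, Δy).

(0.9, 1.0)

From the two frames, the purple sphere sits at roughly (5.5, 0.9) before and (6.4, 1.9) after.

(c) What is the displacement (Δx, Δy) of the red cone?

(1.5, -0.2)

The red cone started near (9.9, 5.7) and ended near (11.4, 5.5).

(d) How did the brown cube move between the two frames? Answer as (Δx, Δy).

(-2.1, -1.7)

The brown cube started near (4.5, 4.0) and ended near (2.4, 2.3).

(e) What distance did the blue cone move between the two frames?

1.1

The blue cone was near (8.6, 4.1) before and (9.7, 4.0) after, so it travelled √(1.1² + 0.1²) ≈ 1.1 units.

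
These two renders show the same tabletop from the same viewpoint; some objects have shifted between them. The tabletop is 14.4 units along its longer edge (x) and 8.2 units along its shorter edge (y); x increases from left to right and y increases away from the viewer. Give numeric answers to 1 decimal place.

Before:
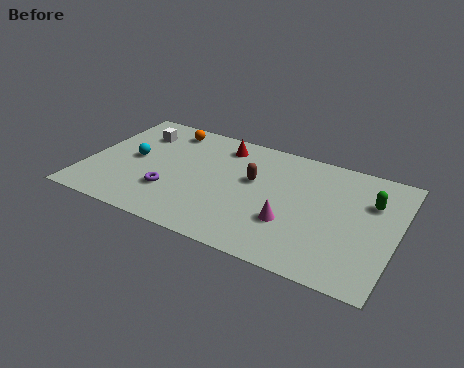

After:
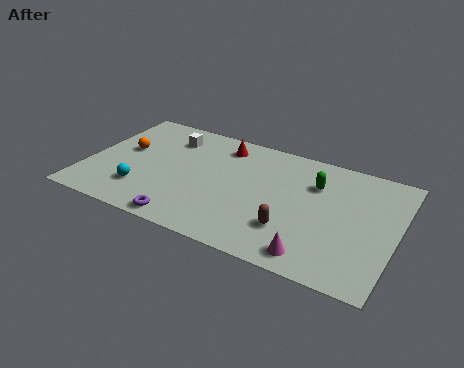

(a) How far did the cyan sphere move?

2.2

The cyan sphere was near (2.1, 4.2) before and (2.8, 2.1) after, so it travelled √(0.7² + 2.1²) ≈ 2.2 units.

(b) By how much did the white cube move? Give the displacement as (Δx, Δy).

(1.5, 0.2)

From the two frames, the white cube sits at roughly (2.0, 6.2) before and (3.5, 6.4) after.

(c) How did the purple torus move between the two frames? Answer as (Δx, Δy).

(1.0, -1.7)

The purple torus was at about (4.1, 2.5) and moved to about (5.1, 0.8).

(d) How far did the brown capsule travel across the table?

3.3

From (7.7, 4.9) to (9.8, 2.3), the brown capsule covered √(2.1² + 2.6²) ≈ 3.3 units.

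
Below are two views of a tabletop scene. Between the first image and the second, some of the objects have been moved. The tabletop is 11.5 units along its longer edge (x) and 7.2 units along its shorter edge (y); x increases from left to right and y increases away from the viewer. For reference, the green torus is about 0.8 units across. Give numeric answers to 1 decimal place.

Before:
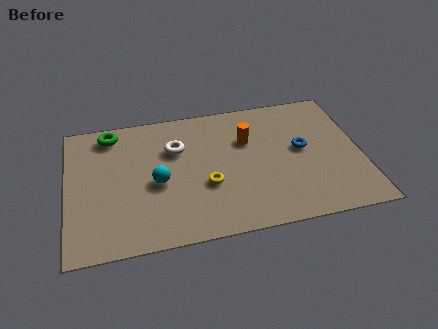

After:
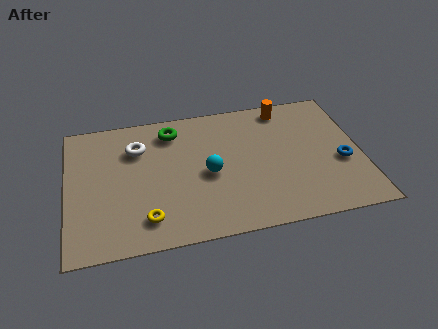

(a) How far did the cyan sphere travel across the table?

2.0

The cyan sphere moved from about (3.5, 3.2) to (5.5, 3.3), a distance of √(2.0² + 0.1²) ≈ 2.0.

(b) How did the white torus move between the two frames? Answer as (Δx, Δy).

(-1.5, 0.3)

The white torus was at about (4.3, 4.9) and moved to about (2.8, 5.2).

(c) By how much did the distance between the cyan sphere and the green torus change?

-0.5

They were about 3.4 units apart before and 2.9 after — 0.5 units closer together.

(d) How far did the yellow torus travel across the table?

2.7

From (5.4, 2.7) to (3.0, 1.4), the yellow torus covered √(2.4² + 1.3²) ≈ 2.7 units.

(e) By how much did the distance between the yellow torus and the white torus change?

+1.3

Before: roughly 2.5 units apart; after: 3.8. That's 1.3 units further apart.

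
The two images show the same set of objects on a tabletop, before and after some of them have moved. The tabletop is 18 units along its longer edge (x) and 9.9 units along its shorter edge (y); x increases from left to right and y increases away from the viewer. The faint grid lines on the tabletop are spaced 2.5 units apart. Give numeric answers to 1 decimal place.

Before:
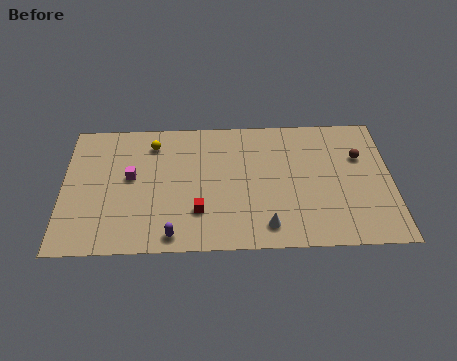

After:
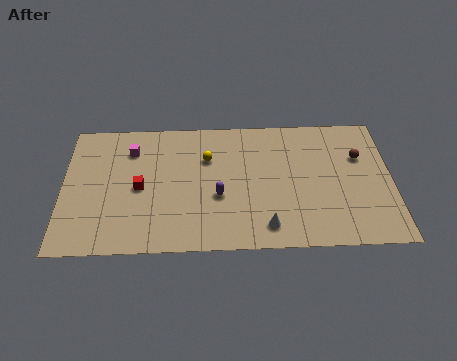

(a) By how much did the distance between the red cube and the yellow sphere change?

-1.5

They were about 5.8 units apart before and 4.3 after — 1.5 units closer together.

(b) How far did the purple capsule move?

3.8

From (6.0, 1.1) to (8.5, 3.9), the purple capsule covered √(2.5² + 2.8²) ≈ 3.8 units.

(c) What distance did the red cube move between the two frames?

3.7

The red cube moved from about (7.4, 2.8) to (4.2, 4.7), a distance of √(3.2² + 1.9²) ≈ 3.7.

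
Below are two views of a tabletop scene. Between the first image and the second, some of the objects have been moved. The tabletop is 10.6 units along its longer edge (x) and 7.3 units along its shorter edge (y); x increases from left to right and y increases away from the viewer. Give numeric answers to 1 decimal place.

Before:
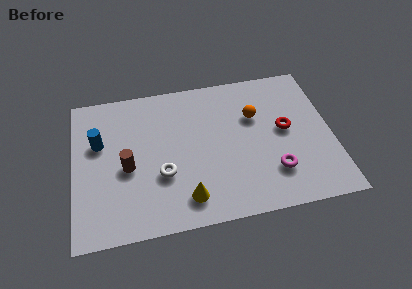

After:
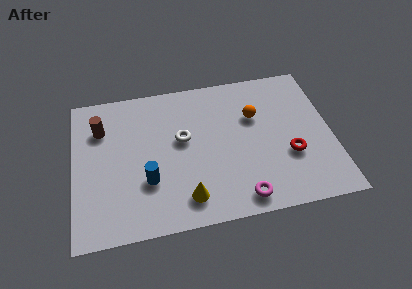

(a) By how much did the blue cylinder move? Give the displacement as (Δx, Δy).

(1.9, -2.2)

The blue cylinder was at about (1.1, 4.6) and moved to about (3.0, 2.4).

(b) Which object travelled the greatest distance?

the blue cylinder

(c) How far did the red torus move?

1.3

The red torus was near (8.7, 3.9) before and (8.8, 2.6) after, so it travelled √(0.1² + 1.3²) ≈ 1.3 units.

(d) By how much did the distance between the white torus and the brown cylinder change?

+2.0

Before: roughly 1.5 units apart; after: 3.5. That's 2.0 units further apart.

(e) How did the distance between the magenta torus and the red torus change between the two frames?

+0.6

They were about 2.1 units apart before and 2.7 after — 0.6 units further apart.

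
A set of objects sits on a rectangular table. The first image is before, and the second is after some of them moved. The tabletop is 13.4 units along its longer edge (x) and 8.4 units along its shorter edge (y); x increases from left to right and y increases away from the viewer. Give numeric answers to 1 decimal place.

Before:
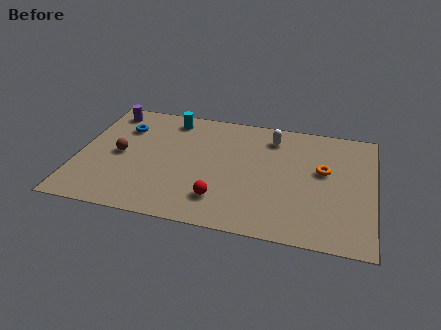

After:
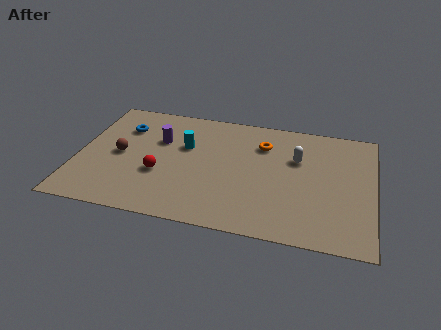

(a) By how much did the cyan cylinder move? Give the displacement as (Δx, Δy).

(0.8, -1.9)

From the two frames, the cyan cylinder sits at roughly (4.0, 7.2) before and (4.8, 5.3) after.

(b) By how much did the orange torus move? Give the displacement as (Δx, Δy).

(-2.8, 1.3)

The orange torus started near (11.1, 4.9) and ended near (8.3, 6.2).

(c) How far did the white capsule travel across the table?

1.8

From (8.7, 6.8) to (9.9, 5.5), the white capsule covered √(1.2² + 1.3²) ≈ 1.8 units.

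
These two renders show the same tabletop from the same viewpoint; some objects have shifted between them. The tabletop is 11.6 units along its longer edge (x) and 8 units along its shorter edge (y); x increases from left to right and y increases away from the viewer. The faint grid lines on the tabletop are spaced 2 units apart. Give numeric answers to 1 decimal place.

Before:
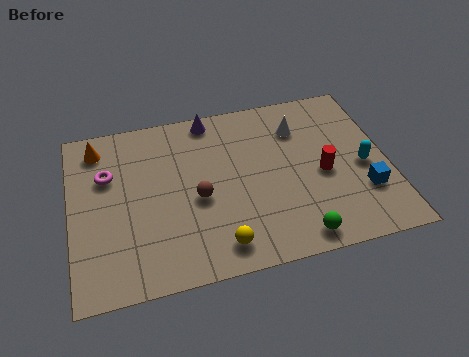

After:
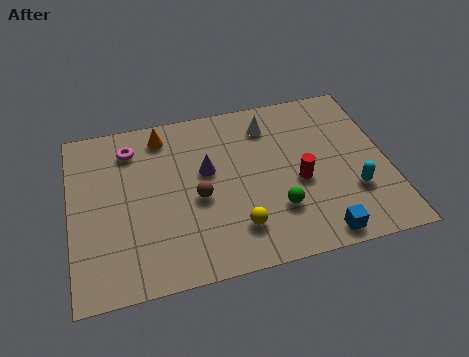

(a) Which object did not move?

the brown sphere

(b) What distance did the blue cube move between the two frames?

2.4

The blue cube was near (10.6, 2.4) before and (8.8, 0.8) after, so it travelled √(1.8² + 1.6²) ≈ 2.4 units.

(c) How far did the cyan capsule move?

1.2

The cyan capsule moved from about (10.7, 3.6) to (10.2, 2.5), a distance of √(0.5² + 1.1²) ≈ 1.2.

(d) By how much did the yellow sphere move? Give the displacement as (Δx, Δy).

(0.7, 0.6)

From the two frames, the yellow sphere sits at roughly (5.2, 1.2) before and (5.9, 1.8) after.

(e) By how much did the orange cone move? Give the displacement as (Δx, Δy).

(2.4, 0.1)

The orange cone started near (1.1, 6.7) and ended near (3.5, 6.8).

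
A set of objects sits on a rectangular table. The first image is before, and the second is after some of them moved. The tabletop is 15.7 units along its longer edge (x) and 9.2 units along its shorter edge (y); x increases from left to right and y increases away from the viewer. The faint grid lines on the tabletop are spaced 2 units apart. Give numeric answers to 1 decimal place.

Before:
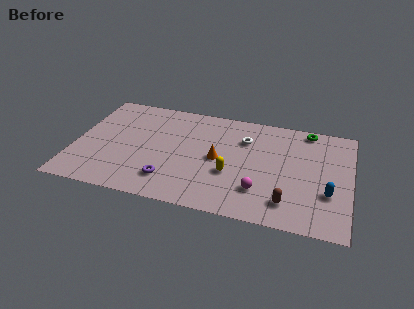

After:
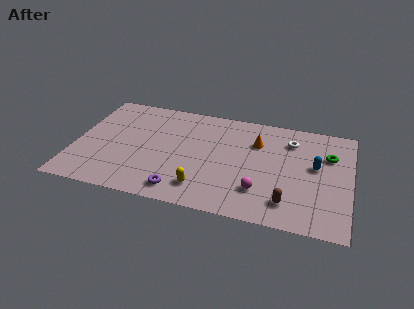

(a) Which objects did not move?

the brown capsule and the magenta sphere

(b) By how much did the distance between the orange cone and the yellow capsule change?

+4.1

Before: roughly 1.4 units apart; after: 5.5. That's 4.1 units further apart.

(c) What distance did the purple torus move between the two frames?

1.0

The purple torus was near (5.6, 2.0) before and (6.3, 1.3) after, so it travelled √(0.7² + 0.7²) ≈ 1.0 units.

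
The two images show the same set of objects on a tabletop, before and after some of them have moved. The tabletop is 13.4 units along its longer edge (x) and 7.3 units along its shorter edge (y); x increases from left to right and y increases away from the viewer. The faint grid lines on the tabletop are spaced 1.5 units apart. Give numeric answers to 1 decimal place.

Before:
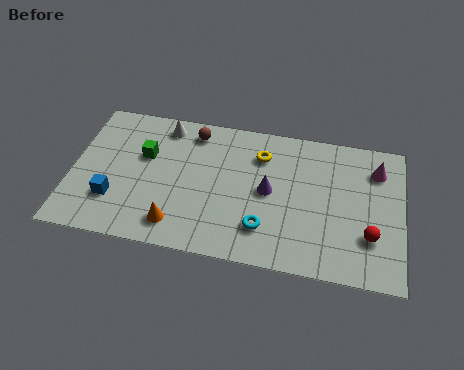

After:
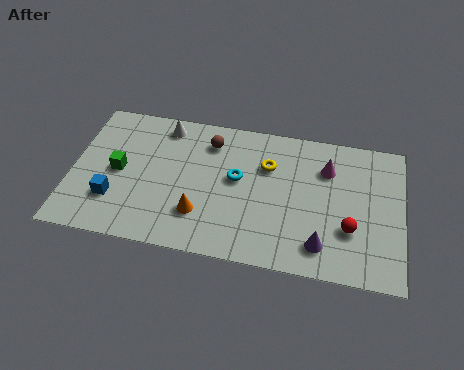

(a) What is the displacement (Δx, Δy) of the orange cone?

(0.9, 0.7)

The orange cone started near (4.4, 1.3) and ended near (5.3, 2.0).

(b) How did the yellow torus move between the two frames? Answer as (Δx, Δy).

(0.3, -0.5)

The yellow torus started near (7.6, 5.5) and ended near (7.9, 5.0).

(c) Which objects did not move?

the blue cube and the white cone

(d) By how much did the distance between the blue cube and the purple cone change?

+2.0

They were about 6.4 units apart before and 8.4 after — 2.0 units further apart.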